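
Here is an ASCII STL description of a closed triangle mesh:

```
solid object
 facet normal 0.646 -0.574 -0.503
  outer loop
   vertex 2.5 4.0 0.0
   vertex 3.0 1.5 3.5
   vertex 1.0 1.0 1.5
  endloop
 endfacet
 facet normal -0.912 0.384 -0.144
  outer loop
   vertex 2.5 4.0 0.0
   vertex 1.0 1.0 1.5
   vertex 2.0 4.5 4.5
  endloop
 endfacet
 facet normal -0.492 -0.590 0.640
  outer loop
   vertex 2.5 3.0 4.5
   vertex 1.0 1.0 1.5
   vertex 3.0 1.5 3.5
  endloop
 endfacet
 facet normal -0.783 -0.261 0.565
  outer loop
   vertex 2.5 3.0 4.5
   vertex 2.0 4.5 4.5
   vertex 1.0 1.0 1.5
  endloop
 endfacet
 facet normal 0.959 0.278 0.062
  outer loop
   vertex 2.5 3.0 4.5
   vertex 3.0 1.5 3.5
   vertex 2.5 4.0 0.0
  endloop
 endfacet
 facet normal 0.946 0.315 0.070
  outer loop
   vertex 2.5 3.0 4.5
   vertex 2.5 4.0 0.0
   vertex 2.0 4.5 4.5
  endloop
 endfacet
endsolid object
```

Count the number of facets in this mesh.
6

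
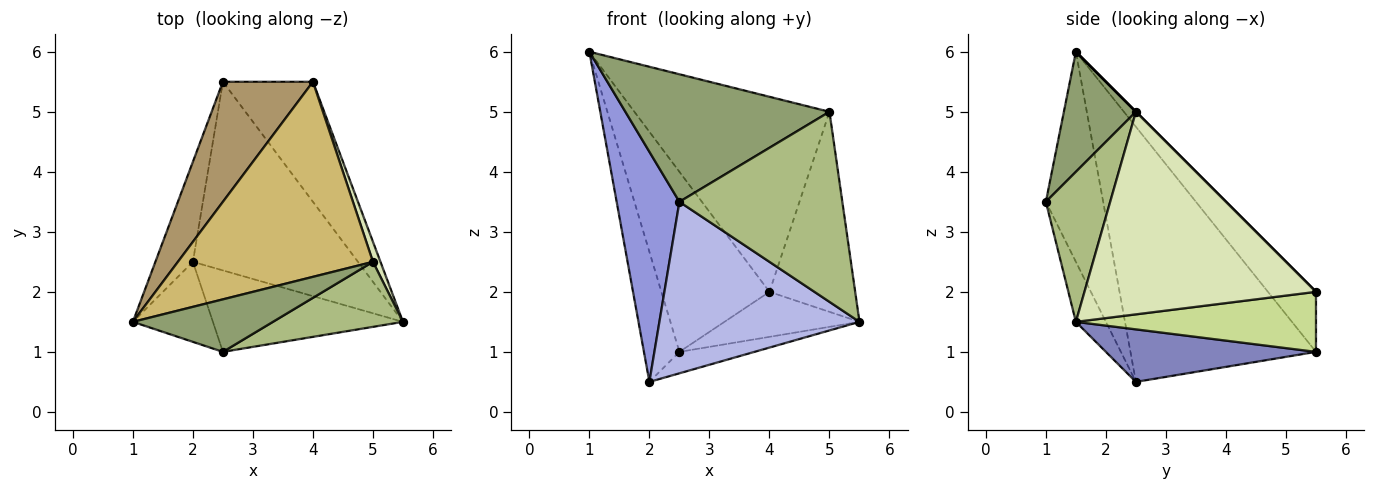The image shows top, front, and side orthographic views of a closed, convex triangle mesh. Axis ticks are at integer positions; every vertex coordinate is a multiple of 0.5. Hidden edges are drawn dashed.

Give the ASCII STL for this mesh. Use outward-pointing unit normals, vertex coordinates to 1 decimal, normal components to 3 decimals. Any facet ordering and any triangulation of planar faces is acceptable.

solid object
 facet normal -0.972 0.186 -0.143
  outer loop
   vertex 2.0 2.5 0.5
   vertex 1.0 1.5 6.0
   vertex 2.5 5.5 1.0
  endloop
 endfacet
 facet normal 0.301 0.108 -0.947
  outer loop
   vertex 2.0 2.5 0.5
   vertex 2.5 5.5 1.0
   vertex 5.5 1.5 1.5
  endloop
 endfacet
 facet normal -0.653 -0.715 -0.249
  outer loop
   vertex 2.5 1.0 3.5
   vertex 1.0 1.5 6.0
   vertex 2.0 2.5 0.5
  endloop
 endfacet
 facet normal -0.134 -0.895 -0.425
  outer loop
   vertex 2.5 1.0 3.5
   vertex 2.0 2.5 0.5
   vertex 5.5 1.5 1.5
  endloop
 endfacet
 facet normal 0.310 -0.879 0.362
  outer loop
   vertex 2.5 1.0 3.5
   vertex 5.0 2.5 5.0
   vertex 1.0 1.5 6.0
  endloop
 endfacet
 facet normal 0.350 -0.886 0.303
  outer loop
   vertex 2.5 1.0 3.5
   vertex 5.5 1.5 1.5
   vertex 5.0 2.5 5.0
  endloop
 endfacet
 facet normal 0.530 0.298 -0.794
  outer loop
   vertex 4.0 5.5 2.0
   vertex 5.5 1.5 1.5
   vertex 2.5 5.5 1.0
  endloop
 endfacet
 facet normal 0.937 0.347 0.035
  outer loop
   vertex 4.0 5.5 2.0
   vertex 5.0 2.5 5.0
   vertex 5.5 1.5 1.5
  endloop
 endfacet
 facet normal -0.347 0.780 0.520
  outer loop
   vertex 4.0 5.5 2.0
   vertex 2.5 5.5 1.0
   vertex 1.0 1.5 6.0
  endloop
 endfacet
 facet normal 0.000 0.707 0.707
  outer loop
   vertex 4.0 5.5 2.0
   vertex 1.0 1.5 6.0
   vertex 5.0 2.5 5.0
  endloop
 endfacet
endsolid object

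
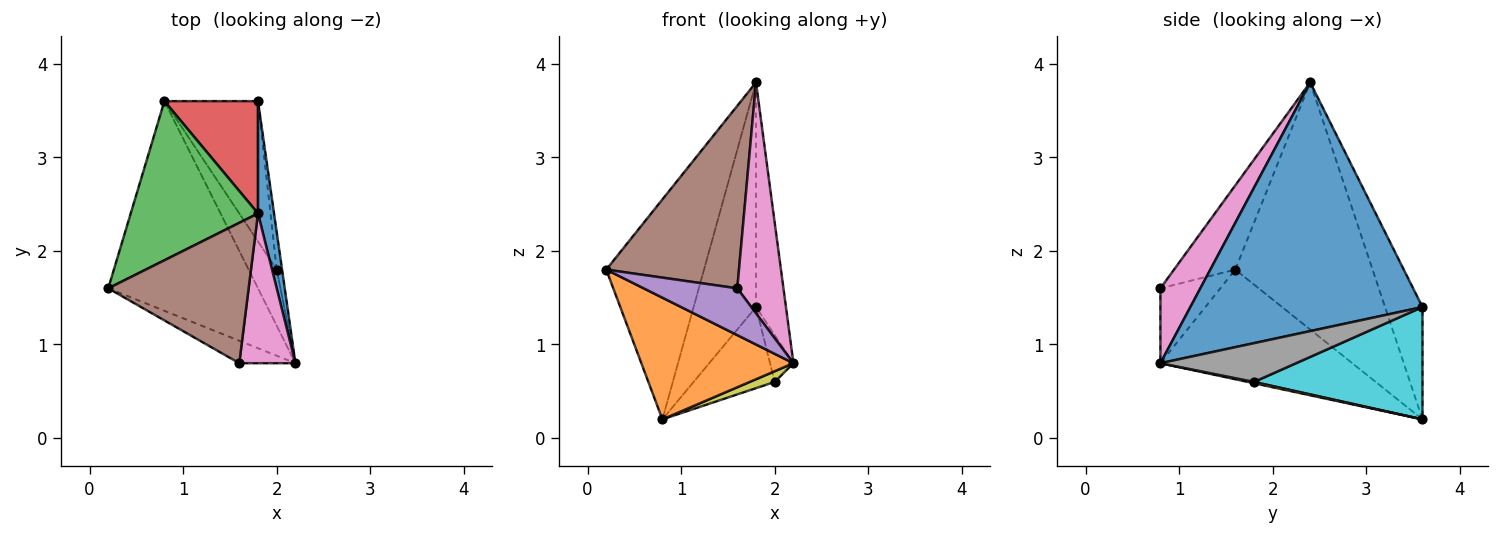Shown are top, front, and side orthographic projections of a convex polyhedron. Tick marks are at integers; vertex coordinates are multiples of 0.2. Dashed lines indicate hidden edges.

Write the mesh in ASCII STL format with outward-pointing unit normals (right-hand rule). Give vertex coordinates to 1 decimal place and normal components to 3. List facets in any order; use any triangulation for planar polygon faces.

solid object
 facet normal 0.990 0.128 0.064
  outer loop
   vertex 1.8 2.4 3.8
   vertex 2.2 0.8 0.8
   vertex 1.8 3.6 1.4
  endloop
 endfacet
 facet normal -0.535 -0.424 -0.731
  outer loop
   vertex 0.8 3.6 0.2
   vertex 2.2 0.8 0.8
   vertex 0.2 1.6 1.8
  endloop
 endfacet
 facet normal -0.751 0.535 0.387
  outer loop
   vertex 0.8 3.6 0.2
   vertex 0.2 1.6 1.8
   vertex 1.8 2.4 3.8
  endloop
 endfacet
 facet normal -0.473 0.788 0.394
  outer loop
   vertex 0.8 3.6 0.2
   vertex 1.8 2.4 3.8
   vertex 1.8 3.6 1.4
  endloop
 endfacet
 facet normal -0.500 -0.781 -0.375
  outer loop
   vertex 1.6 0.8 1.6
   vertex 0.2 1.6 1.8
   vertex 2.2 0.8 0.8
  endloop
 endfacet
 facet normal -0.344 -0.744 0.573
  outer loop
   vertex 1.6 0.8 1.6
   vertex 1.8 2.4 3.8
   vertex 0.2 1.6 1.8
  endloop
 endfacet
 facet normal 0.587 -0.679 0.440
  outer loop
   vertex 1.6 0.8 1.6
   vertex 2.2 0.8 0.8
   vertex 1.8 2.4 3.8
  endloop
 endfacet
 facet normal 0.976 0.168 -0.135
  outer loop
   vertex 2.0 1.8 0.6
   vertex 1.8 3.6 1.4
   vertex 2.2 0.8 0.8
  endloop
 endfacet
 facet normal 0.047 -0.187 -0.981
  outer loop
   vertex 2.0 1.8 0.6
   vertex 2.2 0.8 0.8
   vertex 0.8 3.6 0.2
  endloop
 endfacet
 facet normal 0.721 0.347 -0.600
  outer loop
   vertex 2.0 1.8 0.6
   vertex 0.8 3.6 0.2
   vertex 1.8 3.6 1.4
  endloop
 endfacet
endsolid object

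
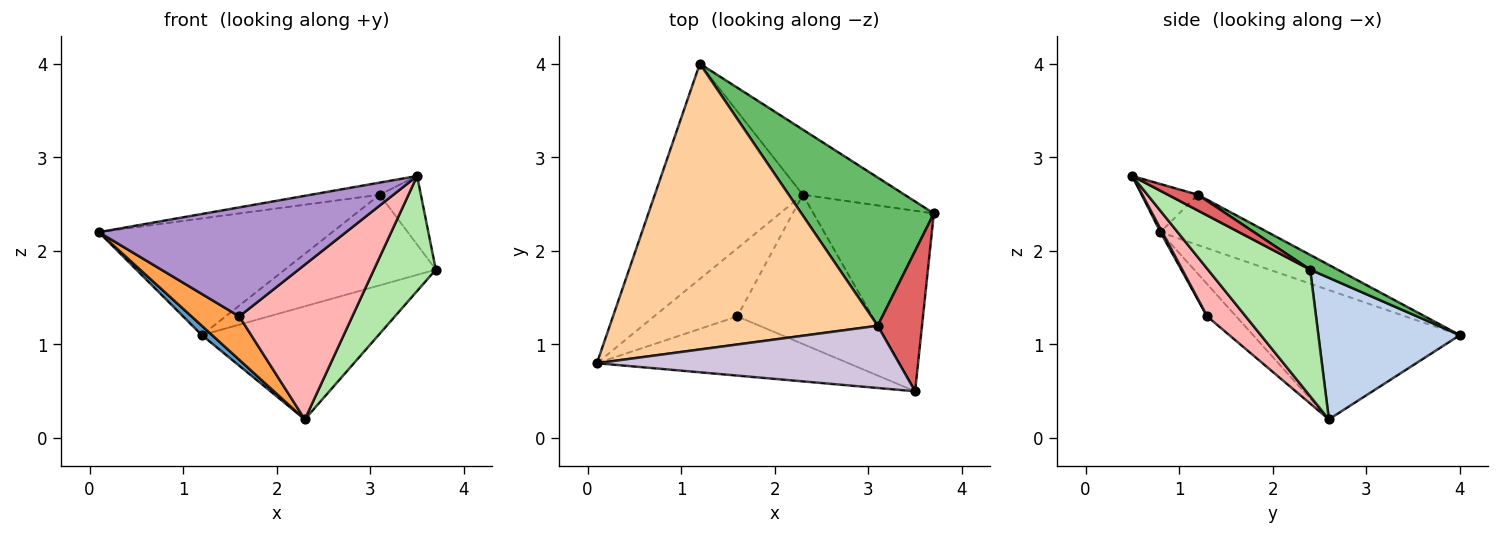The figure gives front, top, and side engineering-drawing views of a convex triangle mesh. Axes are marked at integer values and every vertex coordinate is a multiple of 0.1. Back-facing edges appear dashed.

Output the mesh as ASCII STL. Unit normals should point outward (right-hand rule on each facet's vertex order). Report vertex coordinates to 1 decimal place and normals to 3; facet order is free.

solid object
 facet normal -0.658 -0.033 -0.753
  outer loop
   vertex 2.3 2.6 0.2
   vertex 0.1 0.8 2.2
   vertex 1.2 4.0 1.1
  endloop
 endfacet
 facet normal 0.570 0.712 -0.410
  outer loop
   vertex 2.3 2.6 0.2
   vertex 1.2 4.0 1.1
   vertex 3.7 2.4 1.8
  endloop
 endfacet
 facet normal -0.311 -0.511 -0.802
  outer loop
   vertex 1.6 1.3 1.3
   vertex 0.1 0.8 2.2
   vertex 2.3 2.6 0.2
  endloop
 endfacet
 facet normal -0.171 0.372 0.912
  outer loop
   vertex 3.1 1.2 2.6
   vertex 1.2 4.0 1.1
   vertex 0.1 0.8 2.2
  endloop
 endfacet
 facet normal 0.094 0.519 0.849
  outer loop
   vertex 3.1 1.2 2.6
   vertex 3.7 2.4 1.8
   vertex 1.2 4.0 1.1
  endloop
 endfacet
 facet normal 0.664 -0.402 -0.631
  outer loop
   vertex 3.5 0.5 2.8
   vertex 2.3 2.6 0.2
   vertex 3.7 2.4 1.8
  endloop
 endfacet
 facet normal 0.304 0.418 0.856
  outer loop
   vertex 3.5 0.5 2.8
   vertex 3.7 2.4 1.8
   vertex 3.1 1.2 2.6
  endloop
 endfacet
 facet normal 0.238 -0.699 -0.674
  outer loop
   vertex 3.5 0.5 2.8
   vertex 1.6 1.3 1.3
   vertex 2.3 2.6 0.2
  endloop
 endfacet
 facet normal 0.007 -0.879 -0.477
  outer loop
   vertex 3.5 0.5 2.8
   vertex 0.1 0.8 2.2
   vertex 1.6 1.3 1.3
  endloop
 endfacet
 facet normal -0.154 0.189 0.970
  outer loop
   vertex 3.5 0.5 2.8
   vertex 3.1 1.2 2.6
   vertex 0.1 0.8 2.2
  endloop
 endfacet
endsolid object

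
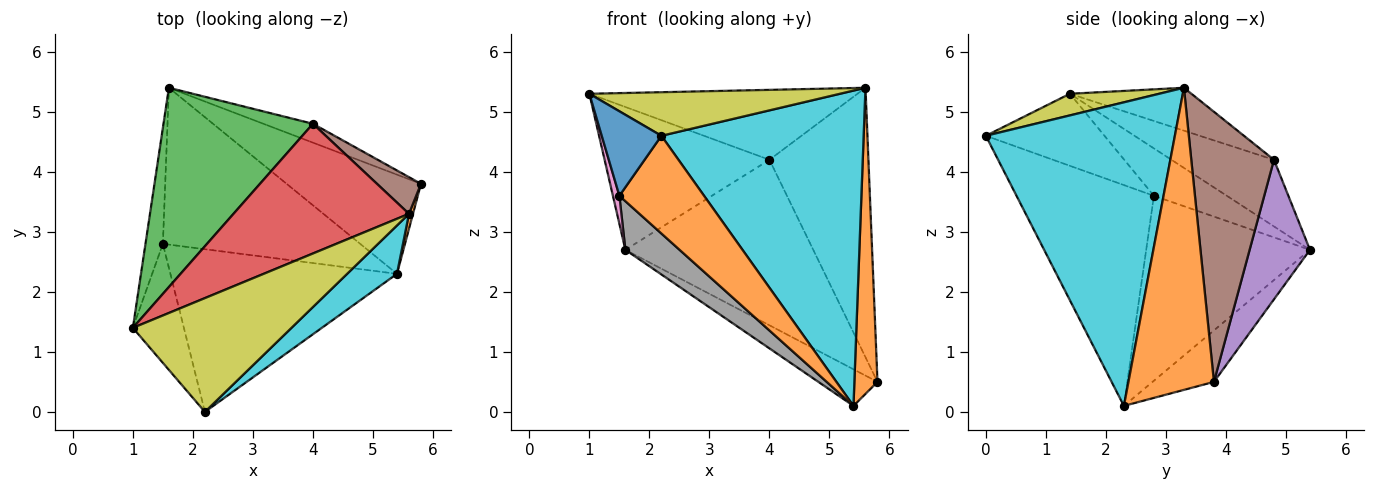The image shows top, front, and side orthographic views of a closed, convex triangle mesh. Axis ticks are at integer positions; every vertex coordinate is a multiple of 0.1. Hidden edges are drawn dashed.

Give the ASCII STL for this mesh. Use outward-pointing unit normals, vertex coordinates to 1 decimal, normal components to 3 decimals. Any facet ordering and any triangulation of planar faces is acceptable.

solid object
 facet normal -0.338 0.326 -0.883
  outer loop
   vertex 5.4 2.3 0.1
   vertex 1.6 5.4 2.7
   vertex 5.8 3.8 0.5
  endloop
 endfacet
 facet normal 0.965 -0.261 0.013
  outer loop
   vertex 5.4 2.3 0.1
   vertex 5.8 3.8 0.5
   vertex 5.6 3.3 5.4
  endloop
 endfacet
 facet normal -0.341 0.548 0.764
  outer loop
   vertex 4.0 4.8 4.2
   vertex 1.6 5.4 2.7
   vertex 1.0 1.4 5.3
  endloop
 endfacet
 facet normal -0.210 0.464 0.860
  outer loop
   vertex 4.0 4.8 4.2
   vertex 1.0 1.4 5.3
   vertex 5.6 3.3 5.4
  endloop
 endfacet
 facet normal 0.304 0.947 -0.108
  outer loop
   vertex 4.0 4.8 4.2
   vertex 5.8 3.8 0.5
   vertex 1.6 5.4 2.7
  endloop
 endfacet
 facet normal 0.638 0.763 0.104
  outer loop
   vertex 4.0 4.8 4.2
   vertex 5.6 3.3 5.4
   vertex 5.8 3.8 0.5
  endloop
 endfacet
 facet normal -0.936 -0.083 -0.343
  outer loop
   vertex 1.5 2.8 3.6
   vertex 1.0 1.4 5.3
   vertex 1.6 5.4 2.7
  endloop
 endfacet
 facet normal -0.667 -0.221 -0.712
  outer loop
   vertex 1.5 2.8 3.6
   vertex 1.6 5.4 2.7
   vertex 5.4 2.3 0.1
  endloop
 endfacet
 facet normal 0.126 -0.355 0.926
  outer loop
   vertex 2.2 0.0 4.6
   vertex 5.6 3.3 5.4
   vertex 1.0 1.4 5.3
  endloop
 endfacet
 facet normal 0.679 -0.726 0.111
  outer loop
   vertex 2.2 0.0 4.6
   vertex 5.4 2.3 0.1
   vertex 5.6 3.3 5.4
  endloop
 endfacet
 facet normal -0.755 -0.380 -0.535
  outer loop
   vertex 2.2 0.0 4.6
   vertex 1.0 1.4 5.3
   vertex 1.5 2.8 3.6
  endloop
 endfacet
 facet normal -0.641 -0.395 -0.658
  outer loop
   vertex 2.2 0.0 4.6
   vertex 1.5 2.8 3.6
   vertex 5.4 2.3 0.1
  endloop
 endfacet
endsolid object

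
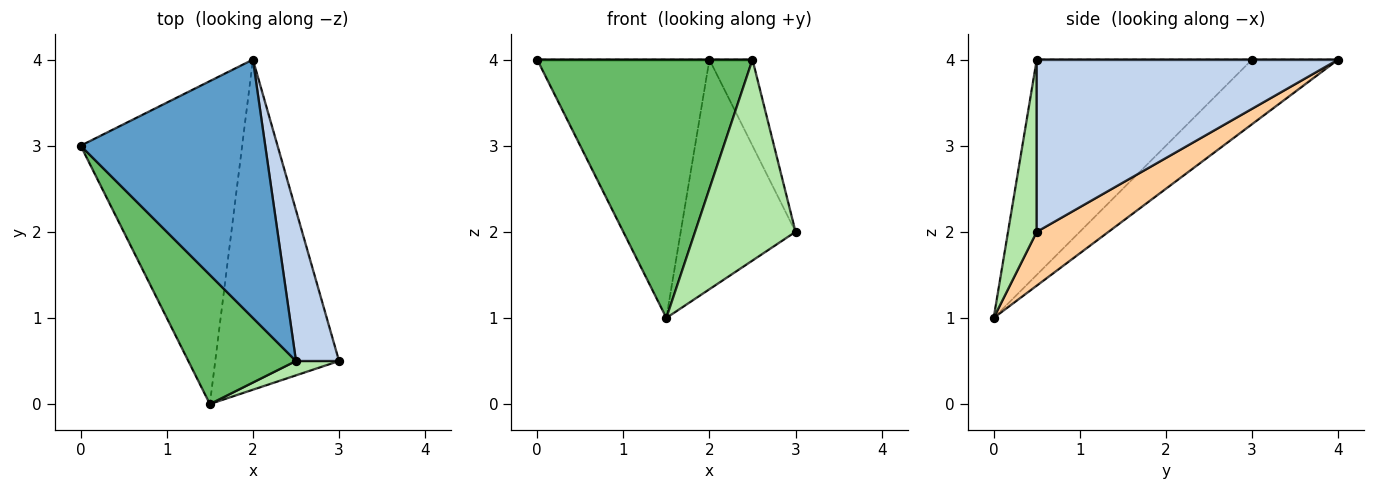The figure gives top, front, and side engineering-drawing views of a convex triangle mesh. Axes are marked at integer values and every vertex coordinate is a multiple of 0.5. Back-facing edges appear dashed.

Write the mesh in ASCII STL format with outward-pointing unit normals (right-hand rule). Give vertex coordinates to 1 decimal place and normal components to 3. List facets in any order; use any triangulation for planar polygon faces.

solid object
 facet normal 0.000 0.000 1.000
  outer loop
   vertex 2.5 0.5 4.0
   vertex 2.0 4.0 4.0
   vertex 0.0 3.0 4.0
  endloop
 endfacet
 facet normal 0.961 0.137 0.240
  outer loop
   vertex 2.5 0.5 4.0
   vertex 3.0 0.5 2.0
   vertex 2.0 4.0 4.0
  endloop
 endfacet
 facet normal -0.298 0.596 -0.745
  outer loop
   vertex 1.5 0.0 1.0
   vertex 0.0 3.0 4.0
   vertex 2.0 4.0 4.0
  endloop
 endfacet
 facet normal 0.336 0.538 -0.773
  outer loop
   vertex 1.5 0.0 1.0
   vertex 2.0 4.0 4.0
   vertex 3.0 0.5 2.0
  endloop
 endfacet
 facet normal -0.667 -0.667 0.333
  outer loop
   vertex 1.5 0.0 1.0
   vertex 2.5 0.5 4.0
   vertex 0.0 3.0 4.0
  endloop
 endfacet
 facet normal 0.274 -0.959 0.069
  outer loop
   vertex 1.5 0.0 1.0
   vertex 3.0 0.5 2.0
   vertex 2.5 0.5 4.0
  endloop
 endfacet
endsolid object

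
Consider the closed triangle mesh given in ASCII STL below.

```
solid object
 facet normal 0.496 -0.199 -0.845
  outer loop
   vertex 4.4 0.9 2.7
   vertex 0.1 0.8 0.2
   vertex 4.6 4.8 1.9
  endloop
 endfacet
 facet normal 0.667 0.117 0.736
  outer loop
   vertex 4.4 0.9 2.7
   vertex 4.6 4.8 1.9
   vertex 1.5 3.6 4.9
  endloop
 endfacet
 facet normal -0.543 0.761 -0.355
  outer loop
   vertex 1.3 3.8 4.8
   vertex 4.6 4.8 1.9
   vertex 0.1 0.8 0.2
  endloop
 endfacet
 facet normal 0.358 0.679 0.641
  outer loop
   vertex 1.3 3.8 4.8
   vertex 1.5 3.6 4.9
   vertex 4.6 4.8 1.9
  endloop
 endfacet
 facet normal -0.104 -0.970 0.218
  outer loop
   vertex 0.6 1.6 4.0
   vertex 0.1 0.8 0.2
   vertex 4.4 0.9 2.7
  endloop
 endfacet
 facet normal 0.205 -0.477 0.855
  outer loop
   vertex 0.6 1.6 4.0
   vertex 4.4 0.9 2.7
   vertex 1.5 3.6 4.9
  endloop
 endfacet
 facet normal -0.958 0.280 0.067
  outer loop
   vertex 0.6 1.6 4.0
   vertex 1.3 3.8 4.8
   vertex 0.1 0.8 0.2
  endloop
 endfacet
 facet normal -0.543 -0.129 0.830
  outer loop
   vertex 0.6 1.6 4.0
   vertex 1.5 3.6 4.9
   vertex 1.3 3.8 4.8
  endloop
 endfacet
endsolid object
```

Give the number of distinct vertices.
6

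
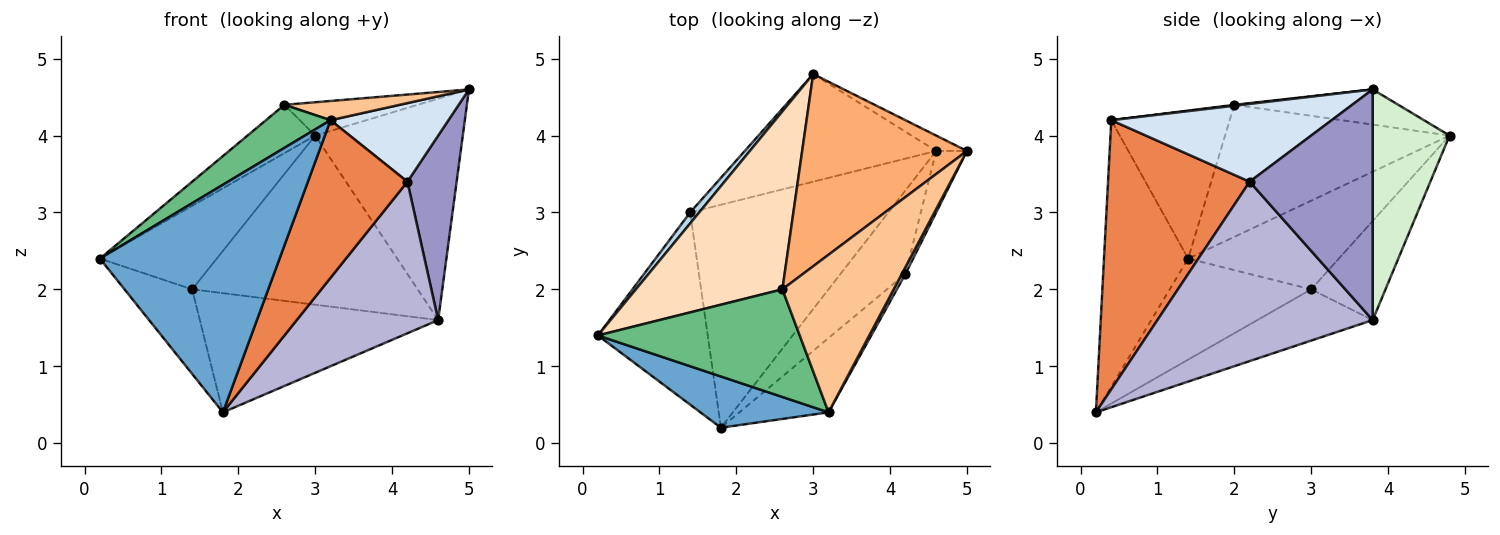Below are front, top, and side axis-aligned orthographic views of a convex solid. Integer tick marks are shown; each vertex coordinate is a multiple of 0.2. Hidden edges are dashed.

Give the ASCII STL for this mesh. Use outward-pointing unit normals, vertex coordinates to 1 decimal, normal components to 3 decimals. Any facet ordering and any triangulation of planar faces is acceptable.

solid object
 facet normal -0.416 -0.887 0.200
  outer loop
   vertex 3.2 0.4 4.2
   vertex 0.2 1.4 2.4
   vertex 1.8 0.2 0.4
  endloop
 endfacet
 facet normal -0.644 0.308 -0.700
  outer loop
   vertex 1.4 3.0 2.0
   vertex 1.8 0.2 0.4
   vertex 0.2 1.4 2.4
  endloop
 endfacet
 facet normal -0.788 0.611 0.080
  outer loop
   vertex 1.4 3.0 2.0
   vertex 0.2 1.4 2.4
   vertex 3.0 4.8 4.0
  endloop
 endfacet
 facet normal 0.881 -0.471 0.041
  outer loop
   vertex 4.2 2.2 3.4
   vertex 5.0 3.8 4.6
   vertex 3.2 0.4 4.2
  endloop
 endfacet
 facet normal 0.790 -0.555 -0.262
  outer loop
   vertex 4.2 2.2 3.4
   vertex 3.2 0.4 4.2
   vertex 1.8 0.2 0.4
  endloop
 endfacet
 facet normal -0.206 0.167 0.964
  outer loop
   vertex 2.6 2.0 4.4
   vertex 5.0 3.8 4.6
   vertex 3.0 4.8 4.0
  endloop
 endfacet
 facet normal 0.008 -0.121 0.993
  outer loop
   vertex 2.6 2.0 4.4
   vertex 3.2 0.4 4.2
   vertex 5.0 3.8 4.6
  endloop
 endfacet
 facet normal -0.656 0.198 0.728
  outer loop
   vertex 2.6 2.0 4.4
   vertex 3.0 4.8 4.0
   vertex 0.2 1.4 2.4
  endloop
 endfacet
 facet normal -0.563 -0.307 0.767
  outer loop
   vertex 2.6 2.0 4.4
   vertex 0.2 1.4 2.4
   vertex 3.2 0.4 4.2
  endloop
 endfacet
 facet normal -0.222 0.460 -0.860
  outer loop
   vertex 4.6 3.8 1.6
   vertex 1.8 0.2 0.4
   vertex 1.4 3.0 2.0
  endloop
 endfacet
 facet normal -0.268 0.813 -0.517
  outer loop
   vertex 4.6 3.8 1.6
   vertex 1.4 3.0 2.0
   vertex 3.0 4.8 4.0
  endloop
 endfacet
 facet normal 0.461 0.885 -0.061
  outer loop
   vertex 4.6 3.8 1.6
   vertex 3.0 4.8 4.0
   vertex 5.0 3.8 4.6
  endloop
 endfacet
 facet normal 0.921 -0.369 -0.123
  outer loop
   vertex 4.6 3.8 1.6
   vertex 5.0 3.8 4.6
   vertex 4.2 2.2 3.4
  endloop
 endfacet
 facet normal 0.800 -0.526 -0.289
  outer loop
   vertex 4.6 3.8 1.6
   vertex 4.2 2.2 3.4
   vertex 1.8 0.2 0.4
  endloop
 endfacet
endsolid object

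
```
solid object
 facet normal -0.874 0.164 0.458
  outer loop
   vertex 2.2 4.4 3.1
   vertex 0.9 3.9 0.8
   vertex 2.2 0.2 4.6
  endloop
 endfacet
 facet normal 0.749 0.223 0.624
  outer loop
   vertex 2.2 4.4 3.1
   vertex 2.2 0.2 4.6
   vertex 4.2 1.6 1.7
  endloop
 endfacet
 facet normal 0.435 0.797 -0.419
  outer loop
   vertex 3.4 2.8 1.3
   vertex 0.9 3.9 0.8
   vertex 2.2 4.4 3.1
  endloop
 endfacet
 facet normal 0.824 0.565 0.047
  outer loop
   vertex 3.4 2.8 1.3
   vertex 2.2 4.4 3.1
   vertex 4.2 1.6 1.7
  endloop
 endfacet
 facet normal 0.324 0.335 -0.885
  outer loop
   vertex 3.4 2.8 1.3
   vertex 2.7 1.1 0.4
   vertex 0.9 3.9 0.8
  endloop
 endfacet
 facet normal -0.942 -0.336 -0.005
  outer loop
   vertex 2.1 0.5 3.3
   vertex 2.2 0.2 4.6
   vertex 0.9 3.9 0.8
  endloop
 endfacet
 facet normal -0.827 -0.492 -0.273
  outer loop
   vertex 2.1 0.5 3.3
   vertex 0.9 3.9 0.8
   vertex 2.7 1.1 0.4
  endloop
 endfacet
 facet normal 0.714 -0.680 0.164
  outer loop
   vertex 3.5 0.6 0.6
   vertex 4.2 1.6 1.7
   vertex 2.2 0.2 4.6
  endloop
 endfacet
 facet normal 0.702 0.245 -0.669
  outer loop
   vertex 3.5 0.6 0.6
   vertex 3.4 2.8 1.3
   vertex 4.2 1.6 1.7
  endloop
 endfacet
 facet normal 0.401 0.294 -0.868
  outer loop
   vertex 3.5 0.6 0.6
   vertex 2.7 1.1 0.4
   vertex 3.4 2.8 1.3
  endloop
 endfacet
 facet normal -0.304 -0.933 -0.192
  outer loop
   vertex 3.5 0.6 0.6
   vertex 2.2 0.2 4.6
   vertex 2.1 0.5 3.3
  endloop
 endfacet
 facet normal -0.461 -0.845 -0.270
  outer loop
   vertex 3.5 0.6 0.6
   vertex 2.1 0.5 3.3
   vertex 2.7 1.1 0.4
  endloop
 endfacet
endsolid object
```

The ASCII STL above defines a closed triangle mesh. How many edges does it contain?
18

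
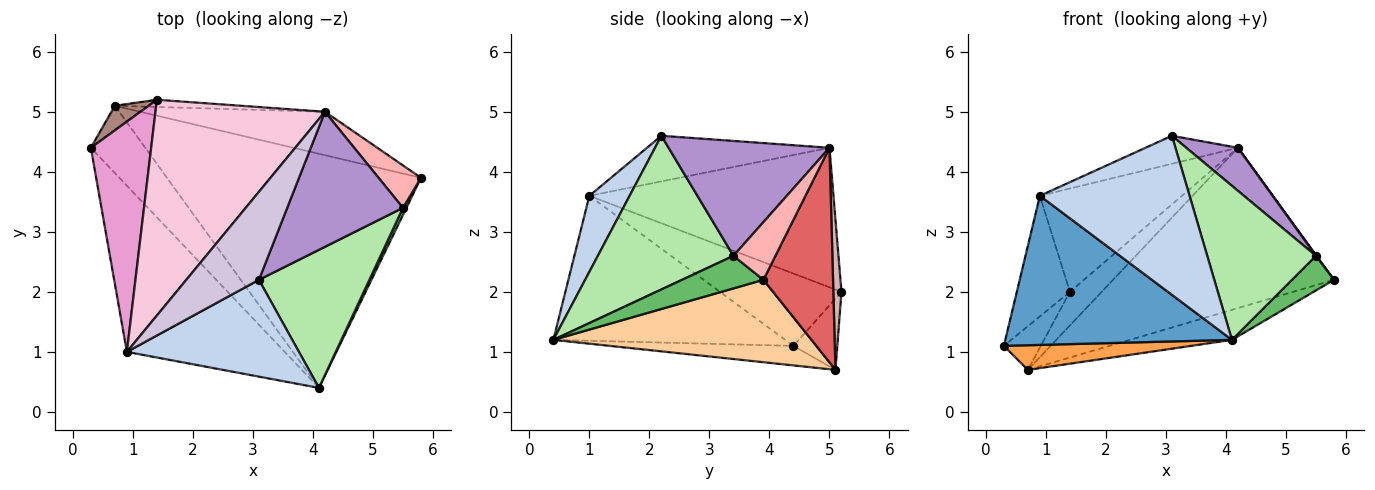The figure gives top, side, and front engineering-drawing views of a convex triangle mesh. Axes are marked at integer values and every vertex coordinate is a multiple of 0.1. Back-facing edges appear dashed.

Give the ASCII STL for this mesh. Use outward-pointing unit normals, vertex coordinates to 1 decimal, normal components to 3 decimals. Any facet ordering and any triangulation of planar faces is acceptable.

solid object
 facet normal -0.564 -0.551 -0.614
  outer loop
   vertex 0.9 1.0 3.6
   vertex 0.3 4.4 1.1
   vertex 4.1 0.4 1.2
  endloop
 endfacet
 facet normal 0.224 -0.833 0.507
  outer loop
   vertex 0.9 1.0 3.6
   vertex 4.1 0.4 1.2
   vertex 3.1 2.2 4.6
  endloop
 endfacet
 facet normal -0.320 -0.326 -0.890
  outer loop
   vertex 0.7 5.1 0.7
   vertex 4.1 0.4 1.2
   vertex 0.3 4.4 1.1
  endloop
 endfacet
 facet normal 0.306 0.121 -0.944
  outer loop
   vertex 0.7 5.1 0.7
   vertex 5.8 3.9 2.2
   vertex 4.1 0.4 1.2
  endloop
 endfacet
 facet normal 0.885 -0.456 0.093
  outer loop
   vertex 5.5 3.4 2.6
   vertex 4.1 0.4 1.2
   vertex 5.8 3.9 2.2
  endloop
 endfacet
 facet normal 0.680 -0.546 0.489
  outer loop
   vertex 5.5 3.4 2.6
   vertex 3.1 2.2 4.6
   vertex 4.1 0.4 1.2
  endloop
 endfacet
 facet normal 0.291 0.923 -0.250
  outer loop
   vertex 4.2 5.0 4.4
   vertex 5.8 3.9 2.2
   vertex 0.7 5.1 0.7
  endloop
 endfacet
 facet normal 0.806 -0.010 0.592
  outer loop
   vertex 4.2 5.0 4.4
   vertex 5.5 3.4 2.6
   vertex 5.8 3.9 2.2
  endloop
 endfacet
 facet normal 0.687 -0.220 0.692
  outer loop
   vertex 4.2 5.0 4.4
   vertex 3.1 2.2 4.6
   vertex 5.5 3.4 2.6
  endloop
 endfacet
 facet normal -0.514 0.260 0.818
  outer loop
   vertex 4.2 5.0 4.4
   vertex 0.9 1.0 3.6
   vertex 3.1 2.2 4.6
  endloop
 endfacet
 facet normal -0.719 0.606 0.341
  outer loop
   vertex 1.4 5.2 2.0
   vertex 0.7 5.1 0.7
   vertex 0.3 4.4 1.1
  endloop
 endfacet
 facet normal 0.242 0.949 -0.203
  outer loop
   vertex 1.4 5.2 2.0
   vertex 4.2 5.0 4.4
   vertex 0.7 5.1 0.7
  endloop
 endfacet
 facet normal -0.728 0.318 0.607
  outer loop
   vertex 1.4 5.2 2.0
   vertex 0.3 4.4 1.1
   vertex 0.9 1.0 3.6
  endloop
 endfacet
 facet normal -0.596 0.347 0.724
  outer loop
   vertex 1.4 5.2 2.0
   vertex 0.9 1.0 3.6
   vertex 4.2 5.0 4.4
  endloop
 endfacet
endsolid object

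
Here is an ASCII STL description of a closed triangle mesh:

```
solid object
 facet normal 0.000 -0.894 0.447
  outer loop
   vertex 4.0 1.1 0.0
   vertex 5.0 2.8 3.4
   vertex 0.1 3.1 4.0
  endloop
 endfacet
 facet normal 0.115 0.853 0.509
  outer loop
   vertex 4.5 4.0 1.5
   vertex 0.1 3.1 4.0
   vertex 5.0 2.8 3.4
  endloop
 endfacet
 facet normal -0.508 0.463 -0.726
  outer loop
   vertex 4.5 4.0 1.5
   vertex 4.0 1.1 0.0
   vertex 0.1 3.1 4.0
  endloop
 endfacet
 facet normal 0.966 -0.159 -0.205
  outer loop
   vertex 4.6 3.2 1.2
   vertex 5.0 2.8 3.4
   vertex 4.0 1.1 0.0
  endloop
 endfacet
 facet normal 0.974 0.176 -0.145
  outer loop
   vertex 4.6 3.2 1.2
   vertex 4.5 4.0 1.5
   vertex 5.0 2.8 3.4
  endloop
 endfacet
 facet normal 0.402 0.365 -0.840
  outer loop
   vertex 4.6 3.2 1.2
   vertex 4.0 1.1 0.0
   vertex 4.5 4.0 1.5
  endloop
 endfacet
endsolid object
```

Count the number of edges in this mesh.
9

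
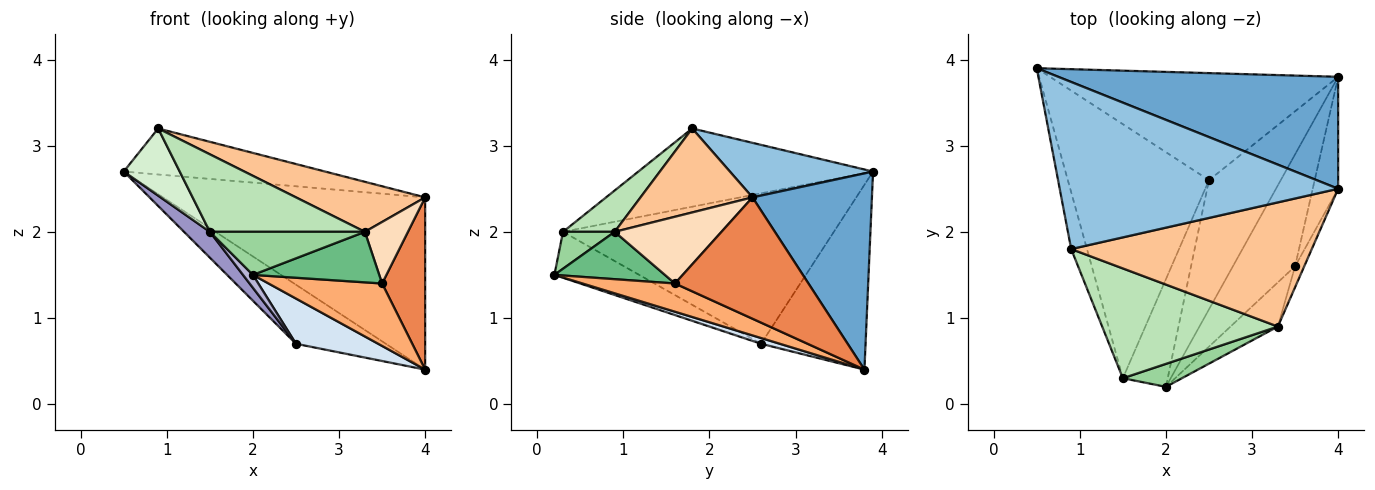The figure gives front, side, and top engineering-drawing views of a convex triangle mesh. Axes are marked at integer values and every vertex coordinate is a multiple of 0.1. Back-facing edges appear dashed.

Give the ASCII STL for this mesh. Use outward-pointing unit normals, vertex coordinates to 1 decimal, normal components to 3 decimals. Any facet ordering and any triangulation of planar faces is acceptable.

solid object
 facet normal 0.357 0.783 0.509
  outer loop
   vertex 4.0 3.8 0.4
   vertex 0.5 3.9 2.7
   vertex 4.0 2.5 2.4
  endloop
 endfacet
 facet normal 0.186 0.261 0.947
  outer loop
   vertex 0.9 1.8 3.2
   vertex 4.0 2.5 2.4
   vertex 0.5 3.9 2.7
  endloop
 endfacet
 facet normal -0.490 0.421 -0.763
  outer loop
   vertex 2.5 2.6 0.7
   vertex 0.5 3.9 2.7
   vertex 4.0 3.8 0.4
  endloop
 endfacet
 facet normal 0.075 -0.329 -0.941
  outer loop
   vertex 2.5 2.6 0.7
   vertex 4.0 3.8 0.4
   vertex 2.0 0.2 1.5
  endloop
 endfacet
 facet normal 0.933 -0.301 -0.196
  outer loop
   vertex 3.5 1.6 1.4
   vertex 4.0 3.8 0.4
   vertex 4.0 2.5 2.4
  endloop
 endfacet
 facet normal 0.368 -0.453 -0.812
  outer loop
   vertex 3.5 1.6 1.4
   vertex 2.0 0.2 1.5
   vertex 4.0 3.8 0.4
  endloop
 endfacet
 facet normal 0.308 -0.355 0.883
  outer loop
   vertex 3.3 0.9 2.0
   vertex 4.0 2.5 2.4
   vertex 0.9 1.8 3.2
  endloop
 endfacet
 facet normal 0.920 -0.371 -0.126
  outer loop
   vertex 3.3 0.9 2.0
   vertex 3.5 1.6 1.4
   vertex 4.0 2.5 2.4
  endloop
 endfacet
 facet normal 0.550 -0.629 -0.550
  outer loop
   vertex 3.3 0.9 2.0
   vertex 2.0 0.2 1.5
   vertex 3.5 1.6 1.4
  endloop
 endfacet
 facet normal 0.282 -0.846 0.451
  outer loop
   vertex 1.5 0.3 2.0
   vertex 2.0 0.2 1.5
   vertex 3.3 0.9 2.0
  endloop
 endfacet
 facet normal 0.189 -0.566 0.802
  outer loop
   vertex 1.5 0.3 2.0
   vertex 3.3 0.9 2.0
   vertex 0.9 1.8 3.2
  endloop
 endfacet
 facet normal -0.954 -0.228 -0.193
  outer loop
   vertex 1.5 0.3 2.0
   vertex 0.9 1.8 3.2
   vertex 0.5 3.9 2.7
  endloop
 endfacet
 facet normal -0.728 -0.069 -0.682
  outer loop
   vertex 1.5 0.3 2.0
   vertex 0.5 3.9 2.7
   vertex 2.5 2.6 0.7
  endloop
 endfacet
 facet normal -0.713 -0.084 -0.696
  outer loop
   vertex 1.5 0.3 2.0
   vertex 2.5 2.6 0.7
   vertex 2.0 0.2 1.5
  endloop
 endfacet
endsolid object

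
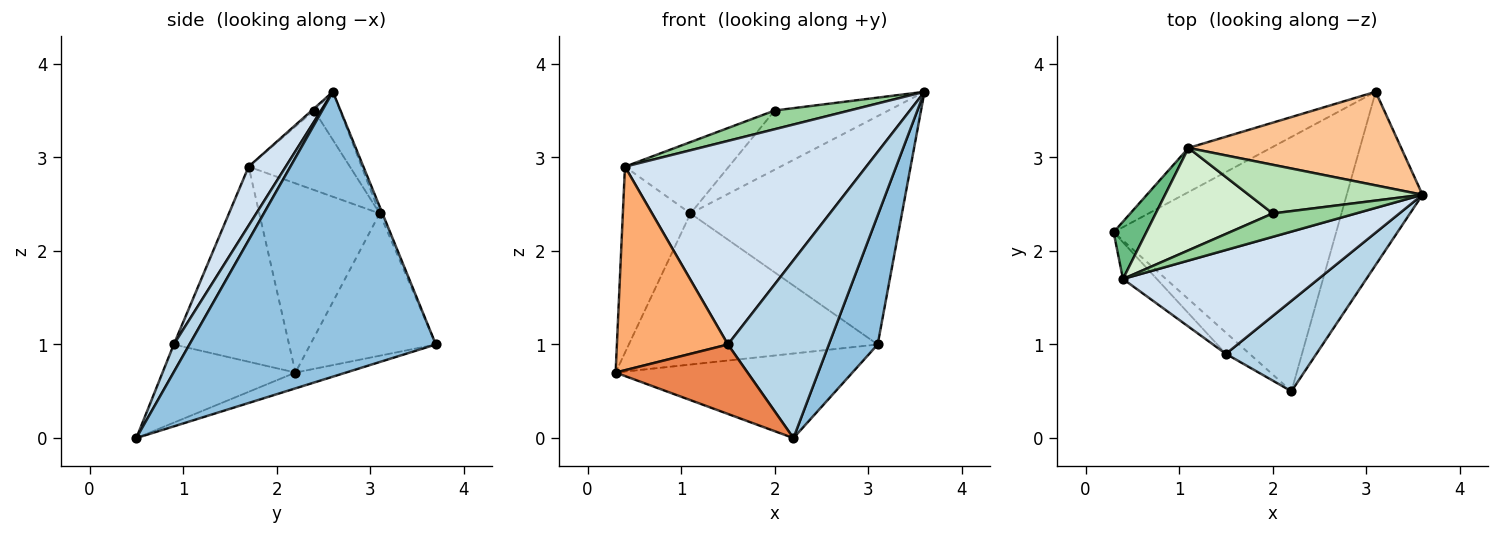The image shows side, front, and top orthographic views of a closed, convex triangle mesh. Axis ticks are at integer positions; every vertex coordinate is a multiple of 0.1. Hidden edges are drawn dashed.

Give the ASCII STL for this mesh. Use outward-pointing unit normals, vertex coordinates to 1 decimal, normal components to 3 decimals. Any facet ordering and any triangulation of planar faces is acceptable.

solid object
 facet normal -0.067 0.315 -0.947
  outer loop
   vertex 3.1 3.7 1.0
   vertex 2.2 0.5 0.0
   vertex 0.3 2.2 0.7
  endloop
 endfacet
 facet normal 0.949 -0.188 -0.252
  outer loop
   vertex 3.1 3.7 1.0
   vertex 3.6 2.6 3.7
   vertex 2.2 0.5 0.0
  endloop
 endfacet
 facet normal 0.137 -0.883 0.449
  outer loop
   vertex 1.5 0.9 1.0
   vertex 2.2 0.5 0.0
   vertex 3.6 2.6 3.7
  endloop
 endfacet
 facet normal 0.136 -0.883 0.450
  outer loop
   vertex 1.5 0.9 1.0
   vertex 3.6 2.6 3.7
   vertex 0.4 1.7 2.9
  endloop
 endfacet
 facet normal -0.694 -0.689 -0.210
  outer loop
   vertex 1.5 0.9 1.0
   vertex 0.3 2.2 0.7
   vertex 2.2 0.5 0.0
  endloop
 endfacet
 facet normal -0.715 -0.688 -0.124
  outer loop
   vertex 1.5 0.9 1.0
   vertex 0.4 1.7 2.9
   vertex 0.3 2.2 0.7
  endloop
 endfacet
 facet normal -0.012 0.925 0.379
  outer loop
   vertex 1.1 3.1 2.4
   vertex 3.6 2.6 3.7
   vertex 3.1 3.7 1.0
  endloop
 endfacet
 facet normal -0.436 0.864 -0.252
  outer loop
   vertex 1.1 3.1 2.4
   vertex 3.1 3.7 1.0
   vertex 0.3 2.2 0.7
  endloop
 endfacet
 facet normal -0.862 0.484 0.149
  outer loop
   vertex 1.1 3.1 2.4
   vertex 0.3 2.2 0.7
   vertex 0.4 1.7 2.9
  endloop
 endfacet
 facet normal -0.020 -0.625 0.781
  outer loop
   vertex 2.0 2.4 3.5
   vertex 0.4 1.7 2.9
   vertex 3.6 2.6 3.7
  endloop
 endfacet
 facet normal -0.173 0.761 0.626
  outer loop
   vertex 2.0 2.4 3.5
   vertex 3.6 2.6 3.7
   vertex 1.1 3.1 2.4
  endloop
 endfacet
 facet normal -0.487 0.499 0.716
  outer loop
   vertex 2.0 2.4 3.5
   vertex 1.1 3.1 2.4
   vertex 0.4 1.7 2.9
  endloop
 endfacet
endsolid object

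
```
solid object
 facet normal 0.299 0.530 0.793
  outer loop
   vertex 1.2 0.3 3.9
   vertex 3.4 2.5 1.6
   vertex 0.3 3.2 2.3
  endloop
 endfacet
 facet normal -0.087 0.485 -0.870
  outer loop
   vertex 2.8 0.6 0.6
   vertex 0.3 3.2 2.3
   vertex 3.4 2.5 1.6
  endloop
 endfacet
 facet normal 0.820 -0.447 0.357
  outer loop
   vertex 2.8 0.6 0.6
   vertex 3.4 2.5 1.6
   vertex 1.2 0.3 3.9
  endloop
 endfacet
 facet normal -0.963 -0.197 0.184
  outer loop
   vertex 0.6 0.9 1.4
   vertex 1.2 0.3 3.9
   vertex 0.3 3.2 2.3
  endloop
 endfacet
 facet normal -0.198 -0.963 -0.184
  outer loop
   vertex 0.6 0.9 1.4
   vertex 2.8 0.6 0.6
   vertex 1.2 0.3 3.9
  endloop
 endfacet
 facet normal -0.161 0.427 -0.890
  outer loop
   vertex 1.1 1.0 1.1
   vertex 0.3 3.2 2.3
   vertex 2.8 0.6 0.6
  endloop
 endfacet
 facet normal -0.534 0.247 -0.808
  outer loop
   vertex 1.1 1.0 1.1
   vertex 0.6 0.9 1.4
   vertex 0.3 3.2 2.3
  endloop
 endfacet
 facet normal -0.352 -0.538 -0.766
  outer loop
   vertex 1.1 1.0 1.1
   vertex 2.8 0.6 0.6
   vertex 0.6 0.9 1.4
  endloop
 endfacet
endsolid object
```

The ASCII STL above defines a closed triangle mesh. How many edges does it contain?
12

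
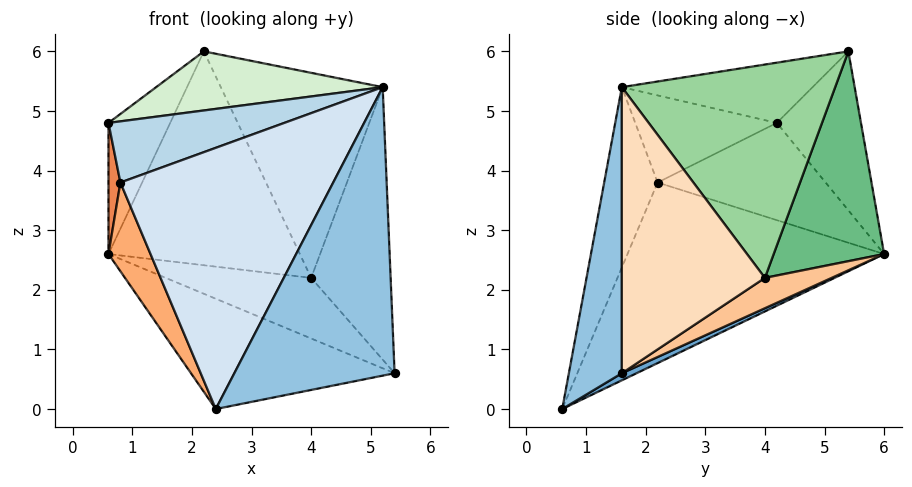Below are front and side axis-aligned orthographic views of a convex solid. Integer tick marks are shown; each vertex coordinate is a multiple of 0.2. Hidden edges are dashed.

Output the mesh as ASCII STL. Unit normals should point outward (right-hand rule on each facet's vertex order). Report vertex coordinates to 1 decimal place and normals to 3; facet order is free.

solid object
 facet normal 0.032 0.442 -0.896
  outer loop
   vertex 0.6 6.0 2.6
   vertex 5.4 1.6 0.6
   vertex 2.4 0.6 0.0
  endloop
 endfacet
 facet normal 0.314 -0.949 0.013
  outer loop
   vertex 5.2 1.6 5.4
   vertex 2.4 0.6 0.0
   vertex 5.4 1.6 0.6
  endloop
 endfacet
 facet normal -0.359 -0.446 0.820
  outer loop
   vertex 0.8 2.2 3.8
   vertex 5.2 1.6 5.4
   vertex 0.6 4.2 4.8
  endloop
 endfacet
 facet normal -0.233 -0.927 0.292
  outer loop
   vertex 0.8 2.2 3.8
   vertex 2.4 0.6 0.0
   vertex 5.2 1.6 5.4
  endloop
 endfacet
 facet normal -0.996 -0.071 -0.058
  outer loop
   vertex 0.8 2.2 3.8
   vertex 0.6 4.2 4.8
   vertex 0.6 6.0 2.6
  endloop
 endfacet
 facet normal -0.932 -0.153 -0.328
  outer loop
   vertex 0.8 2.2 3.8
   vertex 0.6 6.0 2.6
   vertex 2.4 0.6 0.0
  endloop
 endfacet
 facet normal 0.295 0.643 -0.706
  outer loop
   vertex 4.0 4.0 2.2
   vertex 5.4 1.6 0.6
   vertex 0.6 6.0 2.6
  endloop
 endfacet
 facet normal 0.874 0.485 0.036
  outer loop
   vertex 4.0 4.0 2.2
   vertex 5.2 1.6 5.4
   vertex 5.4 1.6 0.6
  endloop
 endfacet
 facet normal 0.498 0.863 -0.082
  outer loop
   vertex 2.2 5.4 6.0
   vertex 4.0 4.0 2.2
   vertex 0.6 6.0 2.6
  endloop
 endfacet
 facet normal 0.787 0.597 0.153
  outer loop
   vertex 2.2 5.4 6.0
   vertex 5.2 1.6 5.4
   vertex 4.0 4.0 2.2
  endloop
 endfacet
 facet normal -0.726 0.532 0.436
  outer loop
   vertex 2.2 5.4 6.0
   vertex 0.6 6.0 2.6
   vertex 0.6 4.2 4.8
  endloop
 endfacet
 facet normal -0.338 -0.401 0.851
  outer loop
   vertex 2.2 5.4 6.0
   vertex 0.6 4.2 4.8
   vertex 5.2 1.6 5.4
  endloop
 endfacet
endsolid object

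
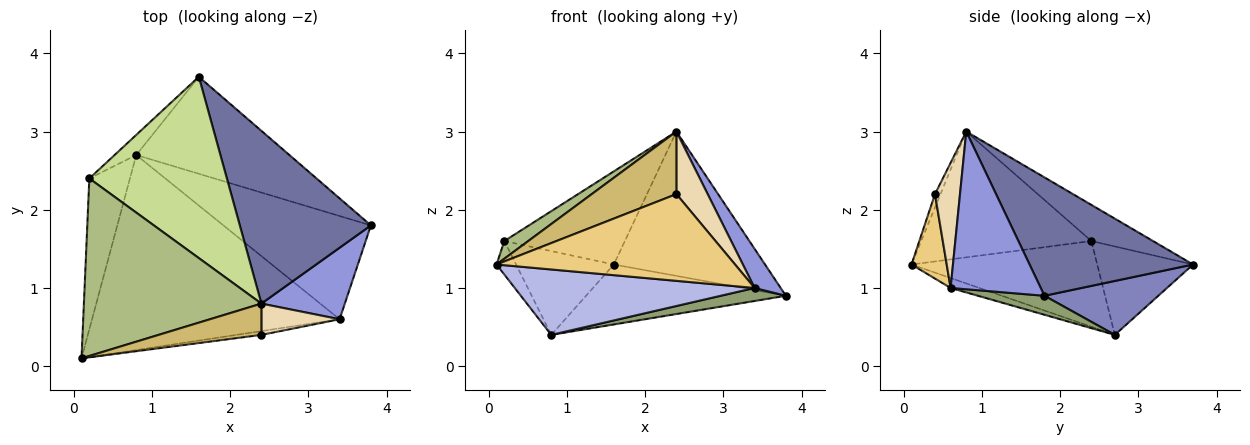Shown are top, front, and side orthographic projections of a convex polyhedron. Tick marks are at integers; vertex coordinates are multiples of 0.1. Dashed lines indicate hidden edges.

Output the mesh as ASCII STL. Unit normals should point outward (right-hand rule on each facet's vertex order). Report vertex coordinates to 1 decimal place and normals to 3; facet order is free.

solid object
 facet normal 0.570 0.527 0.631
  outer loop
   vertex 2.4 0.8 3.0
   vertex 3.8 1.8 0.9
   vertex 1.6 3.7 1.3
  endloop
 endfacet
 facet normal 0.287 0.504 -0.815
  outer loop
   vertex 0.8 2.7 0.4
   vertex 1.6 3.7 1.3
   vertex 3.8 1.8 0.9
  endloop
 endfacet
 facet normal 0.856 -0.248 0.453
  outer loop
   vertex 3.4 0.6 1.0
   vertex 3.8 1.8 0.9
   vertex 2.4 0.8 3.0
  endloop
 endfacet
 facet normal -0.038 -0.318 -0.947
  outer loop
   vertex 3.4 0.6 1.0
   vertex 0.1 0.1 1.3
   vertex 0.8 2.7 0.4
  endloop
 endfacet
 facet normal 0.127 -0.124 -0.984
  outer loop
   vertex 3.4 0.6 1.0
   vertex 0.8 2.7 0.4
   vertex 3.8 1.8 0.9
  endloop
 endfacet
 facet normal -0.576 -0.081 0.813
  outer loop
   vertex 0.2 2.4 1.6
   vertex 0.1 0.1 1.3
   vertex 2.4 0.8 3.0
  endloop
 endfacet
 facet normal -0.228 0.445 0.866
  outer loop
   vertex 0.2 2.4 1.6
   vertex 2.4 0.8 3.0
   vertex 1.6 3.7 1.3
  endloop
 endfacet
 facet normal -0.900 0.095 -0.426
  outer loop
   vertex 0.2 2.4 1.6
   vertex 0.8 2.7 0.4
   vertex 0.1 0.1 1.3
  endloop
 endfacet
 facet normal -0.690 0.704 -0.169
  outer loop
   vertex 0.2 2.4 1.6
   vertex 1.6 3.7 1.3
   vertex 0.8 2.7 0.4
  endloop
 endfacet
 facet normal -0.058 -0.893 0.446
  outer loop
   vertex 2.4 0.4 2.2
   vertex 2.4 0.8 3.0
   vertex 0.1 0.1 1.3
  endloop
 endfacet
 facet normal 0.146 -0.988 -0.043
  outer loop
   vertex 2.4 0.4 2.2
   vertex 0.1 0.1 1.3
   vertex 3.4 0.6 1.0
  endloop
 endfacet
 facet normal 0.582 -0.727 0.364
  outer loop
   vertex 2.4 0.4 2.2
   vertex 3.4 0.6 1.0
   vertex 2.4 0.8 3.0
  endloop
 endfacet
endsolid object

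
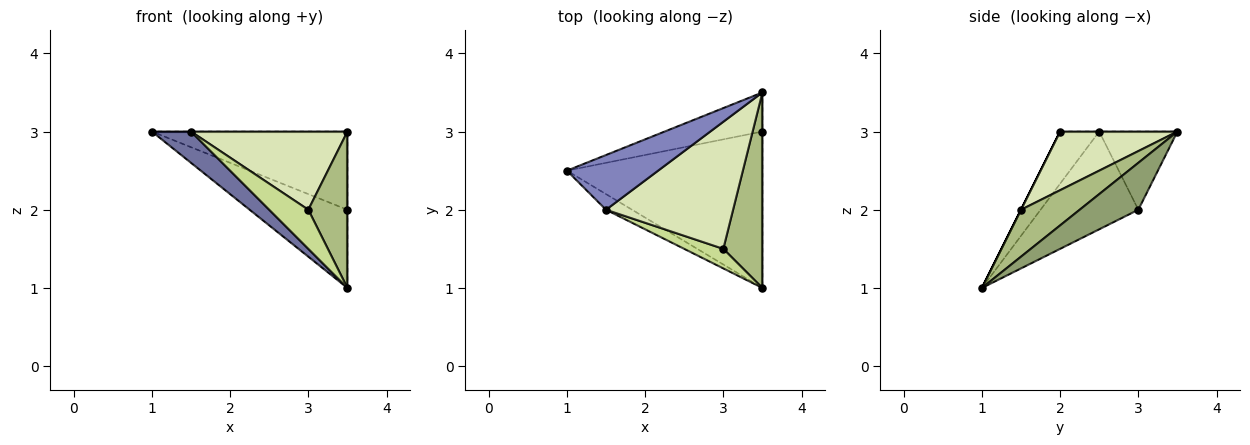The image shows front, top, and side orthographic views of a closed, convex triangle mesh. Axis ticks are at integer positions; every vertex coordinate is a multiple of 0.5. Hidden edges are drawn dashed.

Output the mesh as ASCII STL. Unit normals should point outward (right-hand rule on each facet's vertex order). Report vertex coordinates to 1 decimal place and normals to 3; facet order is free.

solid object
 facet normal -0.667 -0.667 -0.333
  outer loop
   vertex 1.5 2.0 3.0
   vertex 1.0 2.5 3.0
   vertex 3.5 1.0 1.0
  endloop
 endfacet
 facet normal 0.000 0.000 1.000
  outer loop
   vertex 1.5 2.0 3.0
   vertex 3.5 3.5 3.0
   vertex 1.0 2.5 3.0
  endloop
 endfacet
 facet normal -0.408 0.408 -0.816
  outer loop
   vertex 3.5 3.0 2.0
   vertex 3.5 1.0 1.0
   vertex 1.0 2.5 3.0
  endloop
 endfacet
 facet normal -0.337 0.842 -0.421
  outer loop
   vertex 3.5 3.0 2.0
   vertex 1.0 2.5 3.0
   vertex 3.5 3.5 3.0
  endloop
 endfacet
 facet normal 1.000 0.000 0.000
  outer loop
   vertex 3.5 3.0 2.0
   vertex 3.5 3.5 3.0
   vertex 3.5 1.0 1.0
  endloop
 endfacet
 facet normal 0.684 -0.456 0.570
  outer loop
   vertex 3.0 1.5 2.0
   vertex 3.5 1.0 1.0
   vertex 3.5 3.5 3.0
  endloop
 endfacet
 facet normal 0.000 -0.894 0.447
  outer loop
   vertex 3.0 1.5 2.0
   vertex 1.5 2.0 3.0
   vertex 3.5 1.0 1.0
  endloop
 endfacet
 facet normal 0.366 -0.488 0.793
  outer loop
   vertex 3.0 1.5 2.0
   vertex 3.5 3.5 3.0
   vertex 1.5 2.0 3.0
  endloop
 endfacet
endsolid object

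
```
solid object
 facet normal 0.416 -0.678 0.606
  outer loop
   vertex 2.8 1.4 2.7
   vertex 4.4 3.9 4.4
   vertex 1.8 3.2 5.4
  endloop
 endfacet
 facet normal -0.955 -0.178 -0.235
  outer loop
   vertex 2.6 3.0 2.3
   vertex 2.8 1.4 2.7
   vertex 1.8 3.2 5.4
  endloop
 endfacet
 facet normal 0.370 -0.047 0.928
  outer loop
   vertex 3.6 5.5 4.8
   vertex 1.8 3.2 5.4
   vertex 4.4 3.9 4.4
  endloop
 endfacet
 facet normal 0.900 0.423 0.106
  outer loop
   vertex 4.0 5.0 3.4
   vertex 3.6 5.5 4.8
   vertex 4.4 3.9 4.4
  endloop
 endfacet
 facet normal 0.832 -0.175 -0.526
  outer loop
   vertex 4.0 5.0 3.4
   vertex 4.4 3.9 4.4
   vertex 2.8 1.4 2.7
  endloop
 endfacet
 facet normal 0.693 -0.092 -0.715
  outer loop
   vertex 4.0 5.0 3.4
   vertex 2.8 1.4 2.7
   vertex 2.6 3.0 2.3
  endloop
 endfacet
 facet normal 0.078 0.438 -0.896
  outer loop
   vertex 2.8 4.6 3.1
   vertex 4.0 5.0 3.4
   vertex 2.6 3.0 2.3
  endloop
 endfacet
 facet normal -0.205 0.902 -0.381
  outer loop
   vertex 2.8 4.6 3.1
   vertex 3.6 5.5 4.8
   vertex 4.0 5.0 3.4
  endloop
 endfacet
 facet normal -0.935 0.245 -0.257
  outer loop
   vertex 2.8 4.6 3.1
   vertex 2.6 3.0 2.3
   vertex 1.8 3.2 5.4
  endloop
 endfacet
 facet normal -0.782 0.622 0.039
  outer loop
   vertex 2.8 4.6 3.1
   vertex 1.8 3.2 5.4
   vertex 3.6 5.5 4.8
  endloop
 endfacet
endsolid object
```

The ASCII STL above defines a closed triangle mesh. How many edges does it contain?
15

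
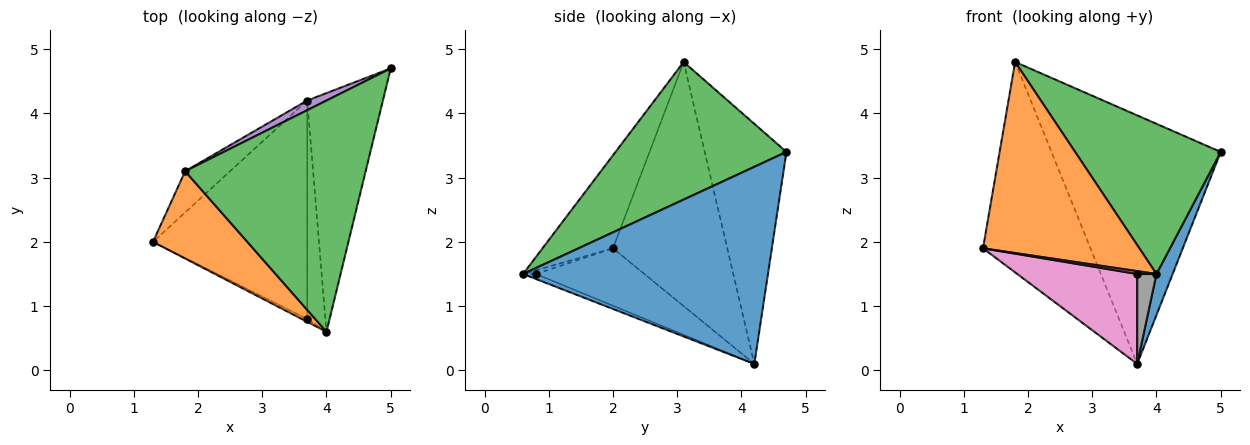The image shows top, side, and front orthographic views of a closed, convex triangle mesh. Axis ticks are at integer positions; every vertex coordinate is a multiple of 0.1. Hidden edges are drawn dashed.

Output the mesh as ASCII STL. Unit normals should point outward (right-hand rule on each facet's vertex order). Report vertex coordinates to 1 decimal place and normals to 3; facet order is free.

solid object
 facet normal 0.932 -0.061 -0.358
  outer loop
   vertex 3.7 4.2 0.1
   vertex 5.0 4.7 3.4
   vertex 4.0 0.6 1.5
  endloop
 endfacet
 facet normal -0.379 -0.842 0.385
  outer loop
   vertex 1.8 3.1 4.8
   vertex 1.3 2.0 1.9
   vertex 4.0 0.6 1.5
  endloop
 endfacet
 facet normal 0.539 -0.459 0.707
  outer loop
   vertex 1.8 3.1 4.8
   vertex 4.0 0.6 1.5
   vertex 5.0 4.7 3.4
  endloop
 endfacet
 facet normal -0.722 0.679 -0.133
  outer loop
   vertex 1.8 3.1 4.8
   vertex 3.7 4.2 0.1
   vertex 1.3 2.0 1.9
  endloop
 endfacet
 facet normal -0.435 0.900 0.035
  outer loop
   vertex 1.8 3.1 4.8
   vertex 5.0 4.7 3.4
   vertex 3.7 4.2 0.1
  endloop
 endfacet
 facet normal -0.426 -0.640 -0.640
  outer loop
   vertex 3.7 0.8 1.5
   vertex 4.0 0.6 1.5
   vertex 1.3 2.0 1.9
  endloop
 endfacet
 facet normal -0.326 -0.360 -0.874
  outer loop
   vertex 3.7 0.8 1.5
   vertex 1.3 2.0 1.9
   vertex 3.7 4.2 0.1
  endloop
 endfacet
 facet normal -0.246 -0.369 -0.896
  outer loop
   vertex 3.7 0.8 1.5
   vertex 3.7 4.2 0.1
   vertex 4.0 0.6 1.5
  endloop
 endfacet
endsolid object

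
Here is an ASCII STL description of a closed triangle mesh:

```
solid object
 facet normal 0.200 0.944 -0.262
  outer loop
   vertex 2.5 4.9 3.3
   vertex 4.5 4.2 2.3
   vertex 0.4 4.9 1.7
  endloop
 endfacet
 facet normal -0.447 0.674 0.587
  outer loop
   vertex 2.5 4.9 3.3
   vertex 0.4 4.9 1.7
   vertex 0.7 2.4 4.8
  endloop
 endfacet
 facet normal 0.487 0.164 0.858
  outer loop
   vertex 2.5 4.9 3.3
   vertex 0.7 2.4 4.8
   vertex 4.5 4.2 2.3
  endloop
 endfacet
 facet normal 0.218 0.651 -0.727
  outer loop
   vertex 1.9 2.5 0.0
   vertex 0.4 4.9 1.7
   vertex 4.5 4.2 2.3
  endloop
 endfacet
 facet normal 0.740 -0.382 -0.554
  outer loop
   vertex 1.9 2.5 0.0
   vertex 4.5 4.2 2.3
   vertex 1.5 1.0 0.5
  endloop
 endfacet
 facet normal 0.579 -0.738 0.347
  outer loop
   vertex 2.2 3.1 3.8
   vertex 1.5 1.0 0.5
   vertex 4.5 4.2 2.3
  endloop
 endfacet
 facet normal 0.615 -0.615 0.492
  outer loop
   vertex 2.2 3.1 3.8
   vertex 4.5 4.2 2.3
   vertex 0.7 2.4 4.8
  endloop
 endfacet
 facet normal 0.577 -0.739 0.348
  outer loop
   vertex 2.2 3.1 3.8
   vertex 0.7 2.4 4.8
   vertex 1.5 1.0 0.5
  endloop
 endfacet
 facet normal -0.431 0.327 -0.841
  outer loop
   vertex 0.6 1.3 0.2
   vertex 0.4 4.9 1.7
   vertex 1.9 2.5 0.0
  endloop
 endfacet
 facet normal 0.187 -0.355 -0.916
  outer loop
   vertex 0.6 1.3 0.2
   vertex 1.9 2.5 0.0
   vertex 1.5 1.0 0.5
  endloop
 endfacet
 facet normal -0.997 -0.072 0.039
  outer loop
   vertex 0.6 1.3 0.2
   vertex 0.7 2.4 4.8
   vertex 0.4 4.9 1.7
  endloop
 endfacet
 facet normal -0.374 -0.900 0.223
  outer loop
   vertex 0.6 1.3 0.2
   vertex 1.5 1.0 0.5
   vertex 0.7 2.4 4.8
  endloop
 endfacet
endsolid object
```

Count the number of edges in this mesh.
18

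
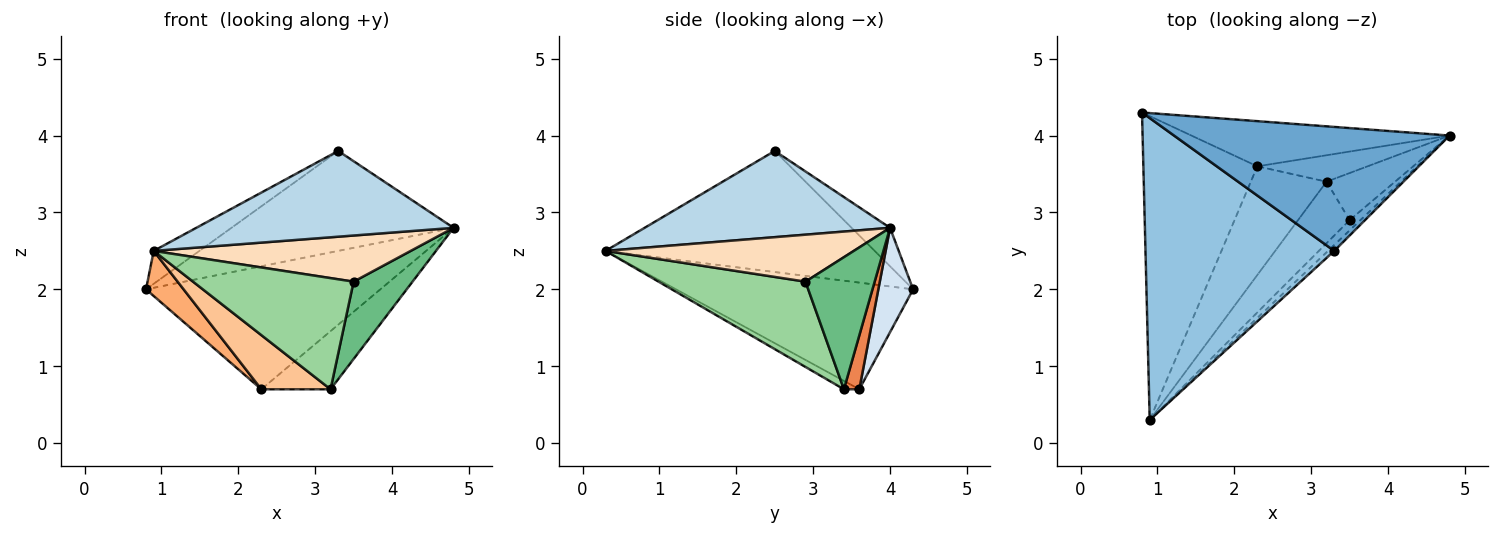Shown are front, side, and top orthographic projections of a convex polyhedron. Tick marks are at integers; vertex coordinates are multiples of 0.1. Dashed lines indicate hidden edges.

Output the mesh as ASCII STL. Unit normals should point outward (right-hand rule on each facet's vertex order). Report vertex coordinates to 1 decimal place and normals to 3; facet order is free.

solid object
 facet normal -0.108 0.624 0.774
  outer loop
   vertex 3.3 2.5 3.8
   vertex 4.8 4.0 2.8
   vertex 0.8 4.3 2.0
  endloop
 endfacet
 facet normal -0.538 0.091 0.838
  outer loop
   vertex 3.3 2.5 3.8
   vertex 0.8 4.3 2.0
   vertex 0.9 0.3 2.5
  endloop
 endfacet
 facet normal 0.689 -0.723 -0.050
  outer loop
   vertex 3.3 2.5 3.8
   vertex 0.9 0.3 2.5
   vertex 4.8 4.0 2.8
  endloop
 endfacet
 facet normal 0.138 0.930 -0.341
  outer loop
   vertex 2.3 3.6 0.7
   vertex 0.8 4.3 2.0
   vertex 4.8 4.0 2.8
  endloop
 endfacet
 facet normal 0.198 0.892 -0.406
  outer loop
   vertex 2.3 3.6 0.7
   vertex 4.8 4.0 2.8
   vertex 3.2 3.4 0.7
  endloop
 endfacet
 facet normal -0.679 -0.108 -0.726
  outer loop
   vertex 2.3 3.6 0.7
   vertex 0.9 0.3 2.5
   vertex 0.8 4.3 2.0
  endloop
 endfacet
 facet normal -0.099 -0.444 -0.891
  outer loop
   vertex 2.3 3.6 0.7
   vertex 3.2 3.4 0.7
   vertex 0.9 0.3 2.5
  endloop
 endfacet
 facet normal 0.686 -0.710 -0.158
  outer loop
   vertex 3.5 2.9 2.1
   vertex 4.8 4.0 2.8
   vertex 0.9 0.3 2.5
  endloop
 endfacet
 facet normal 0.708 -0.603 -0.367
  outer loop
   vertex 3.5 2.9 2.1
   vertex 3.2 3.4 0.7
   vertex 4.8 4.0 2.8
  endloop
 endfacet
 facet normal 0.625 -0.683 -0.378
  outer loop
   vertex 3.5 2.9 2.1
   vertex 0.9 0.3 2.5
   vertex 3.2 3.4 0.7
  endloop
 endfacet
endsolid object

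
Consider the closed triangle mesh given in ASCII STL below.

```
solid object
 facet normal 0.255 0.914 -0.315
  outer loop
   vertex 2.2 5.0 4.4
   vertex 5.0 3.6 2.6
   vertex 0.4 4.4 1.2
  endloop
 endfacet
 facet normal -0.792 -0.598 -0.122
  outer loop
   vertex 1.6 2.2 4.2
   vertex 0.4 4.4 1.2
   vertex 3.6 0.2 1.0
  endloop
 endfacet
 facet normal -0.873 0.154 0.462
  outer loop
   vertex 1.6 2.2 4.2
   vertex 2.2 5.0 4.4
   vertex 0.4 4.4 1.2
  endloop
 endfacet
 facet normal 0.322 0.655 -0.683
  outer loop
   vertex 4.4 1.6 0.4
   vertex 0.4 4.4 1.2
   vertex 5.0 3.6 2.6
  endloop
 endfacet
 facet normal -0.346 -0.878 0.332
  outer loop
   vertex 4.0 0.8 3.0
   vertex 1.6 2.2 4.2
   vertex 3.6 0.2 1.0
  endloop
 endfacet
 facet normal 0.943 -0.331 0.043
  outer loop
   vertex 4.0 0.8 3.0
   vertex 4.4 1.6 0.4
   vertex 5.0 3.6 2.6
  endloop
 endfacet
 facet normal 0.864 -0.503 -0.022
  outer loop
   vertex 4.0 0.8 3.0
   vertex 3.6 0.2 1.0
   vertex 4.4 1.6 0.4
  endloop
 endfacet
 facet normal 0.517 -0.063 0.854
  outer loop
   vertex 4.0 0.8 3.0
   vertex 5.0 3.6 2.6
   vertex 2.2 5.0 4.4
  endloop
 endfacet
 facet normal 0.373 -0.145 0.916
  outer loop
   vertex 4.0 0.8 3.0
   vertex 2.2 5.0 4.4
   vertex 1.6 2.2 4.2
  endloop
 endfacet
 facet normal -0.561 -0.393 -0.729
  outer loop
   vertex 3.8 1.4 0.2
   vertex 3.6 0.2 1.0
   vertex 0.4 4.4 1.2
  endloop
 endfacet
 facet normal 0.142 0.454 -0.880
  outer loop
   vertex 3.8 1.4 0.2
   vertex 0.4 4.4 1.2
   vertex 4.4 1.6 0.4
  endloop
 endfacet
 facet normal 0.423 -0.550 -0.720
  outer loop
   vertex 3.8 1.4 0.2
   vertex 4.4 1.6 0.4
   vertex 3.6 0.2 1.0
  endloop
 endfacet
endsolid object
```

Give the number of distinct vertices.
8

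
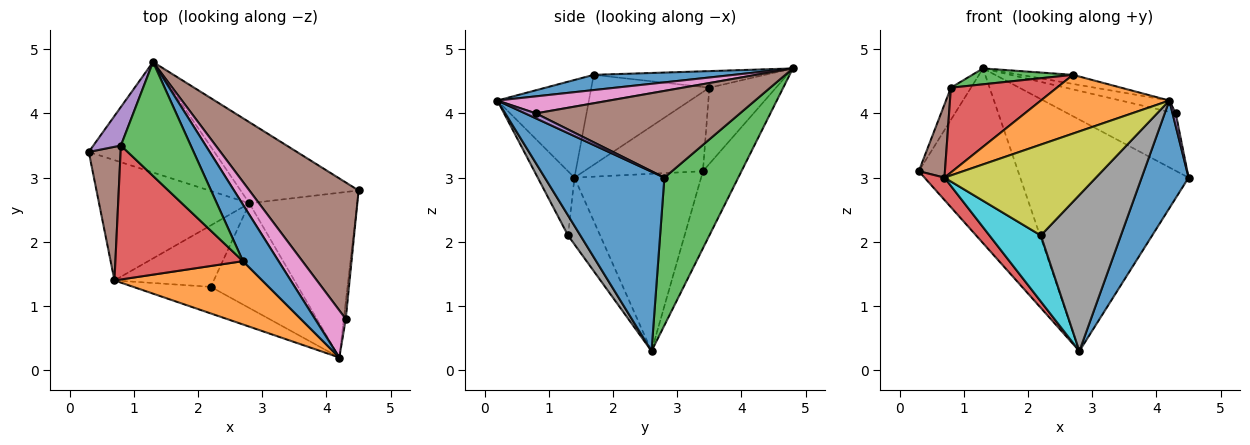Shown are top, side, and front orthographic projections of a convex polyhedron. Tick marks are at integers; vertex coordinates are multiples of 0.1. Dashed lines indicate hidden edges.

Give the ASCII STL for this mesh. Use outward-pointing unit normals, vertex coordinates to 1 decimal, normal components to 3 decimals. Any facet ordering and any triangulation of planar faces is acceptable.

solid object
 facet normal 0.813 -0.319 -0.488
  outer loop
   vertex 2.8 2.6 0.3
   vertex 4.5 2.8 3.0
   vertex 4.2 0.2 4.2
  endloop
 endfacet
 facet normal -0.312 0.803 -0.508
  outer loop
   vertex 1.3 4.8 4.7
   vertex 2.8 2.6 0.3
   vertex 0.3 3.4 3.1
  endloop
 endfacet
 facet normal 0.383 0.872 -0.306
  outer loop
   vertex 1.3 4.8 4.7
   vertex 4.5 2.8 3.0
   vertex 2.8 2.6 0.3
  endloop
 endfacet
 facet normal -0.757 -0.119 -0.642
  outer loop
   vertex 0.7 1.4 3.0
   vertex 0.3 3.4 3.1
   vertex 2.8 2.6 0.3
  endloop
 endfacet
 facet normal 0.894 -0.268 -0.358
  outer loop
   vertex 4.3 0.8 4.0
   vertex 4.2 0.2 4.2
   vertex 4.5 2.8 3.0
  endloop
 endfacet
 facet normal 0.591 0.313 0.744
  outer loop
   vertex 4.3 0.8 4.0
   vertex 4.5 2.8 3.0
   vertex 1.3 4.8 4.7
  endloop
 endfacet
 facet normal 0.475 0.206 0.856
  outer loop
   vertex 4.3 0.8 4.0
   vertex 1.3 4.8 4.7
   vertex 4.2 0.2 4.2
  endloop
 endfacet
 facet normal 0.127 -0.824 -0.553
  outer loop
   vertex 2.2 1.3 2.1
   vertex 2.8 2.6 0.3
   vertex 4.2 0.2 4.2
  endloop
 endfacet
 facet normal -0.227 -0.935 -0.274
  outer loop
   vertex 2.2 1.3 2.1
   vertex 4.2 0.2 4.2
   vertex 0.7 1.4 3.0
  endloop
 endfacet
 facet normal -0.416 -0.666 -0.619
  outer loop
   vertex 2.2 1.3 2.1
   vertex 0.7 1.4 3.0
   vertex 2.8 2.6 0.3
  endloop
 endfacet
 facet normal 0.389 0.146 0.910
  outer loop
   vertex 2.7 1.7 4.6
   vertex 4.2 0.2 4.2
   vertex 1.3 4.8 4.7
  endloop
 endfacet
 facet normal -0.436 -0.612 0.660
  outer loop
   vertex 2.7 1.7 4.6
   vertex 0.7 1.4 3.0
   vertex 4.2 0.2 4.2
  endloop
 endfacet
 facet normal -0.229 -0.134 0.964
  outer loop
   vertex 0.8 3.5 4.4
   vertex 2.7 1.7 4.6
   vertex 1.3 4.8 4.7
  endloop
 endfacet
 facet normal -0.512 -0.460 0.726
  outer loop
   vertex 0.8 3.5 4.4
   vertex 0.7 1.4 3.0
   vertex 2.7 1.7 4.6
  endloop
 endfacet
 facet normal -0.905 0.273 0.327
  outer loop
   vertex 0.8 3.5 4.4
   vertex 1.3 4.8 4.7
   vertex 0.3 3.4 3.1
  endloop
 endfacet
 facet normal -0.909 -0.200 0.365
  outer loop
   vertex 0.8 3.5 4.4
   vertex 0.3 3.4 3.1
   vertex 0.7 1.4 3.0
  endloop
 endfacet
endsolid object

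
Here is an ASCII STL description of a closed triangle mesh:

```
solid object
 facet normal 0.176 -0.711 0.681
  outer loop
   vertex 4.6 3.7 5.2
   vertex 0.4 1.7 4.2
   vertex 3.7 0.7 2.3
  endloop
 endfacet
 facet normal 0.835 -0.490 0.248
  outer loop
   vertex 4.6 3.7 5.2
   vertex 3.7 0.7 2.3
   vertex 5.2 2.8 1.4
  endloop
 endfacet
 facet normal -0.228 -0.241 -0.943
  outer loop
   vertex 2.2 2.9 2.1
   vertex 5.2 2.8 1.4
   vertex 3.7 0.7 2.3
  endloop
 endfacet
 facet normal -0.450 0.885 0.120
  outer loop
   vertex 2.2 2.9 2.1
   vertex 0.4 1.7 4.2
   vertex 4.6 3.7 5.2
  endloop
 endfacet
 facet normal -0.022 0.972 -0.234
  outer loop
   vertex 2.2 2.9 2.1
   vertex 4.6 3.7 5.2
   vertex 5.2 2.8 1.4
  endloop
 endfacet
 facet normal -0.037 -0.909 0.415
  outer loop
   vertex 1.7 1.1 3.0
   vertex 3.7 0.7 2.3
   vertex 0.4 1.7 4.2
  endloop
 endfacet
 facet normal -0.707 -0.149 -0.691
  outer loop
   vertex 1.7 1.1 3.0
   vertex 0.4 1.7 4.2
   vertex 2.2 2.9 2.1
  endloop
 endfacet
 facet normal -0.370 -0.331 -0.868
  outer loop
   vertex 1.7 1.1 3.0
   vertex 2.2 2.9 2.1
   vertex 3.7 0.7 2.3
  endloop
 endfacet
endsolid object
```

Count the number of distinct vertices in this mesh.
6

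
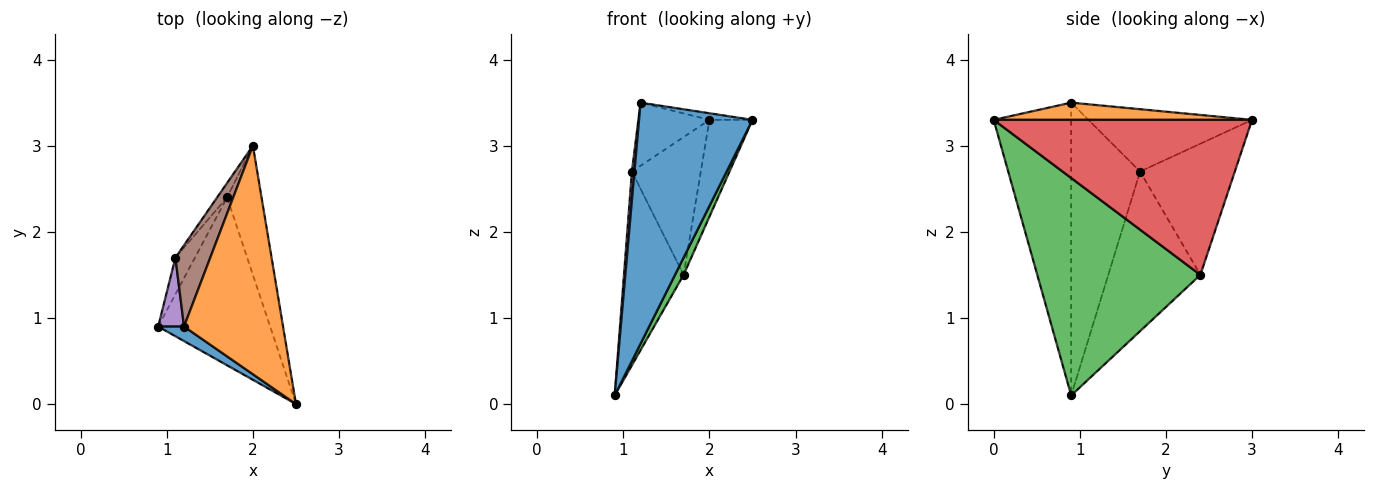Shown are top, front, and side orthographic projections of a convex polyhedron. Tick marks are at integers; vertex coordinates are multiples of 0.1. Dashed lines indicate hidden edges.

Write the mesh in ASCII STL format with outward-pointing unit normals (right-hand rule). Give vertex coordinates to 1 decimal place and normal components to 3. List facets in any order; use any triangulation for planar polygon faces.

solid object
 facet normal -0.563 -0.825 0.050
  outer loop
   vertex 1.2 0.9 3.5
   vertex 0.9 0.9 0.1
   vertex 2.5 0.0 3.3
  endloop
 endfacet
 facet normal 0.171 0.029 0.985
  outer loop
   vertex 1.2 0.9 3.5
   vertex 2.5 0.0 3.3
   vertex 2.0 3.0 3.3
  endloop
 endfacet
 facet normal 0.888 -0.047 -0.457
  outer loop
   vertex 1.7 2.4 1.5
   vertex 2.5 0.0 3.3
   vertex 0.9 0.9 0.1
  endloop
 endfacet
 facet normal 0.964 0.161 -0.214
  outer loop
   vertex 1.7 2.4 1.5
   vertex 2.0 3.0 3.3
   vertex 2.5 0.0 3.3
  endloop
 endfacet
 facet normal -0.995 -0.037 0.088
  outer loop
   vertex 1.1 1.7 2.7
   vertex 0.9 0.9 0.1
   vertex 1.2 0.9 3.5
  endloop
 endfacet
 facet normal -0.816 0.354 0.456
  outer loop
   vertex 1.1 1.7 2.7
   vertex 1.2 0.9 3.5
   vertex 2.0 3.0 3.3
  endloop
 endfacet
 facet normal -0.835 0.541 -0.102
  outer loop
   vertex 1.1 1.7 2.7
   vertex 1.7 2.4 1.5
   vertex 0.9 0.9 0.1
  endloop
 endfacet
 facet normal -0.807 0.587 -0.061
  outer loop
   vertex 1.1 1.7 2.7
   vertex 2.0 3.0 3.3
   vertex 1.7 2.4 1.5
  endloop
 endfacet
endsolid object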